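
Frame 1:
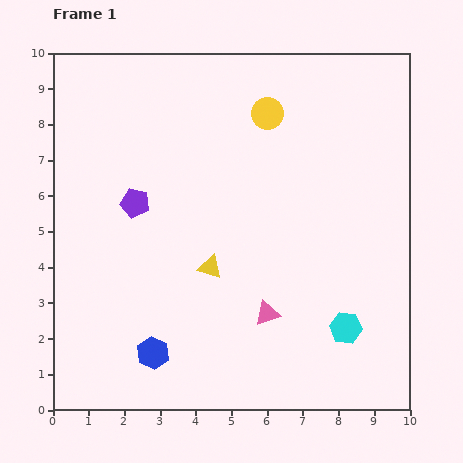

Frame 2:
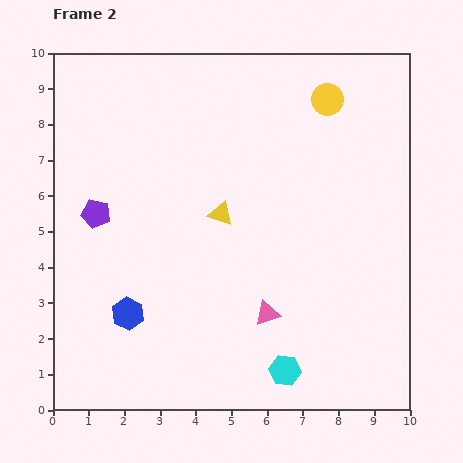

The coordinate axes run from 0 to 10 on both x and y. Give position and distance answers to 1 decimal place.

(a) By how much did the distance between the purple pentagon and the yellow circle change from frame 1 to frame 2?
+2.7

Distance in frame 1: 4.5. Distance in frame 2: 7.2.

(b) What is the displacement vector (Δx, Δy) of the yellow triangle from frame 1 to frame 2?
(0.3, 1.5)

The yellow triangle was at (4.4, 4.0) in frame 1 and (4.7, 5.5) in frame 2.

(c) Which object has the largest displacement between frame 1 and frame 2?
the cyan hexagon

(moved 2.1; next 1.7)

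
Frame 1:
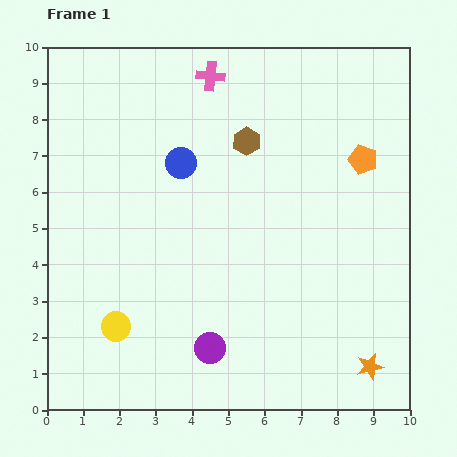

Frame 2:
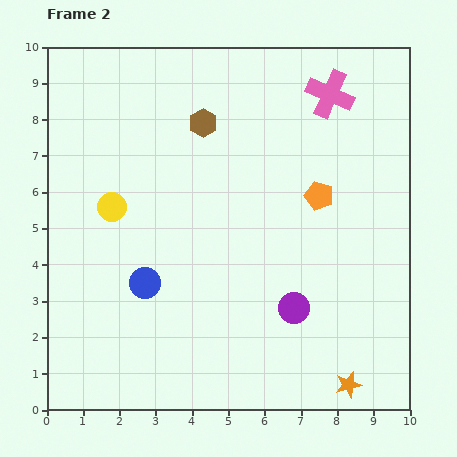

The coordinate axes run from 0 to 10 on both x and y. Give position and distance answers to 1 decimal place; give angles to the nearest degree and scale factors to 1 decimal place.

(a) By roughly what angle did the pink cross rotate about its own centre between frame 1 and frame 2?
18° clockwise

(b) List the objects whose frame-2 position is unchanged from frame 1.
none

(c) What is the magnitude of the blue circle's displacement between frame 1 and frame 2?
3.4

The blue circle moved from (3.7, 6.8) to (2.7, 3.5), a distance of √(1.0² + 3.3²) ≈ 3.4.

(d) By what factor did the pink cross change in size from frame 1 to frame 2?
1.7×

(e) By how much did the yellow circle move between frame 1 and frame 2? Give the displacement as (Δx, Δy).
(-0.1, 3.3)

The yellow circle was at (1.9, 2.3) in frame 1 and (1.8, 5.6) in frame 2.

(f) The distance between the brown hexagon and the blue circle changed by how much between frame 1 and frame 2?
+2.8

Distance in frame 1: 1.9. Distance in frame 2: 4.7.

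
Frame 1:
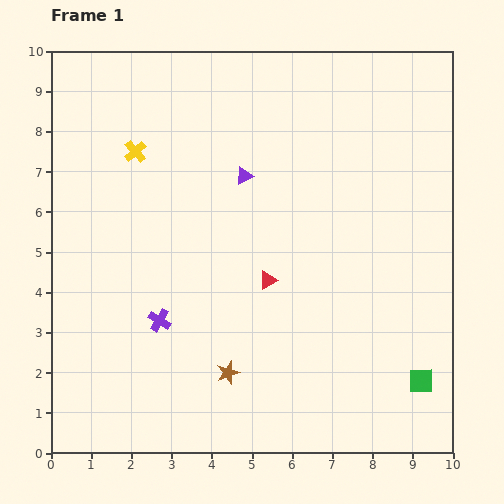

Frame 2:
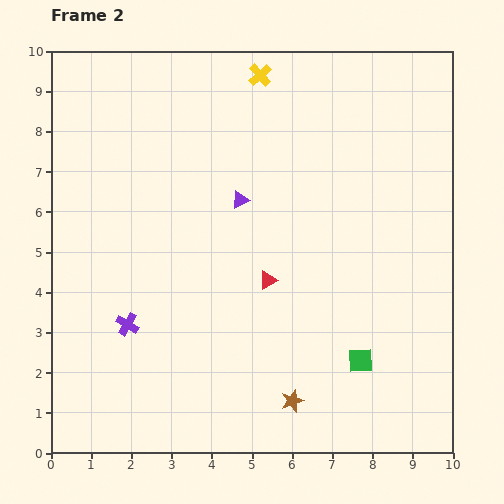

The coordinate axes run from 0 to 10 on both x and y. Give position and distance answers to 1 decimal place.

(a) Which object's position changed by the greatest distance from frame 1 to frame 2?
the yellow cross

(moved 3.6; next 1.7)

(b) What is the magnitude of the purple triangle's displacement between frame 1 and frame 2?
0.6

The purple triangle moved from (4.8, 6.9) to (4.7, 6.3), a distance of √(0.1² + 0.6²) ≈ 0.6.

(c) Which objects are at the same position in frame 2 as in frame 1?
the red triangle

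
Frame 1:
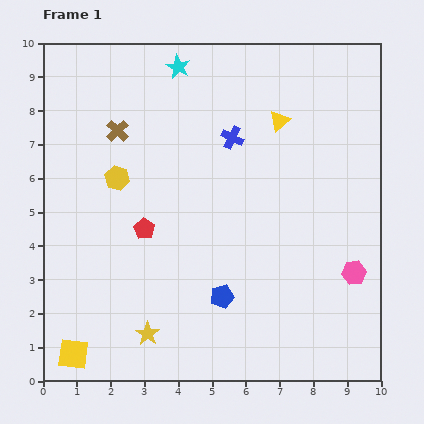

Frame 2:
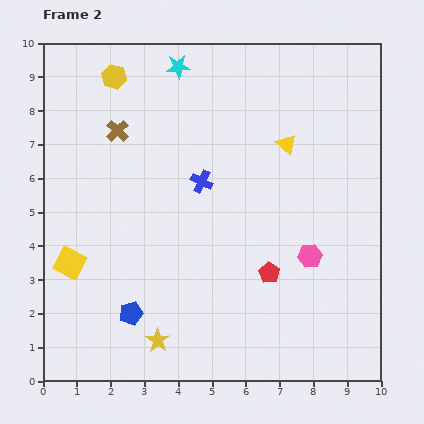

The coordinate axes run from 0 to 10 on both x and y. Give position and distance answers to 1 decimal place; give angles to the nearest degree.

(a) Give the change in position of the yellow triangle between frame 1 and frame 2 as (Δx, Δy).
(0.2, -0.7)

The yellow triangle was at (7.0, 7.7) in frame 1 and (7.2, 7.0) in frame 2.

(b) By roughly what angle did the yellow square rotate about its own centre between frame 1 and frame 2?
21° clockwise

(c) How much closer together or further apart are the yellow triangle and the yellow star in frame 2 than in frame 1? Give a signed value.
-0.5

Distance in frame 1: 7.4. Distance in frame 2: 6.9.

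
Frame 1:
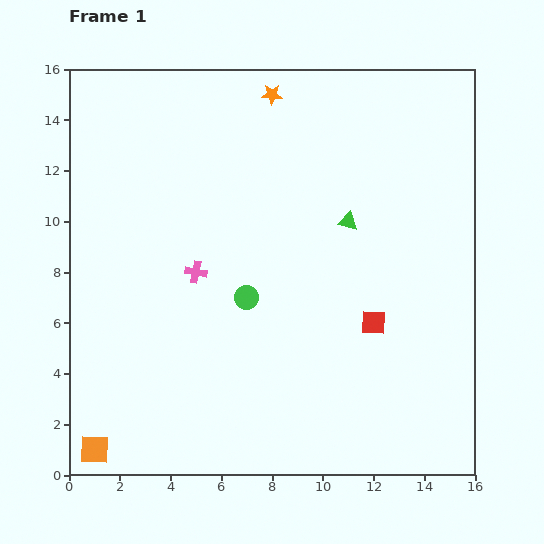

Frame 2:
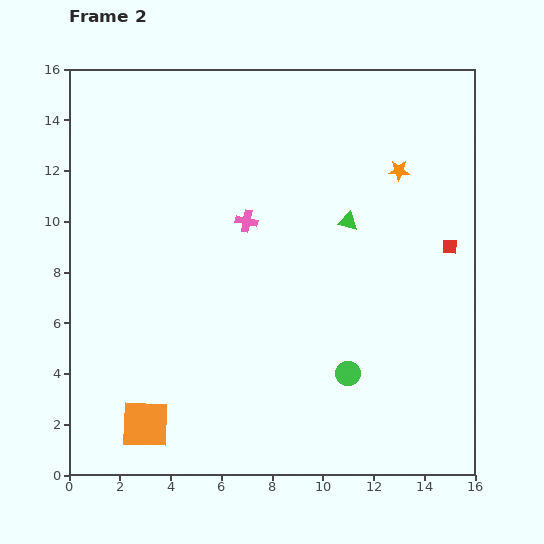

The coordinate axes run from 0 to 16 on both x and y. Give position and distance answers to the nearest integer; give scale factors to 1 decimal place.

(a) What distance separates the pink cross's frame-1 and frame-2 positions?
3

The pink cross moved from (5, 8) to (7, 10), a distance of √(2² + 2²) ≈ 3.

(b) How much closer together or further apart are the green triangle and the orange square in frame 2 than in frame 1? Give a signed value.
-2

Distance in frame 1: 13. Distance in frame 2: 11.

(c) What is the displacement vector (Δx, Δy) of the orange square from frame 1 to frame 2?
(2, 1)

The orange square was at (1, 1) in frame 1 and (3, 2) in frame 2.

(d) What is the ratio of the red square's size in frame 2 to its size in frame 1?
0.6×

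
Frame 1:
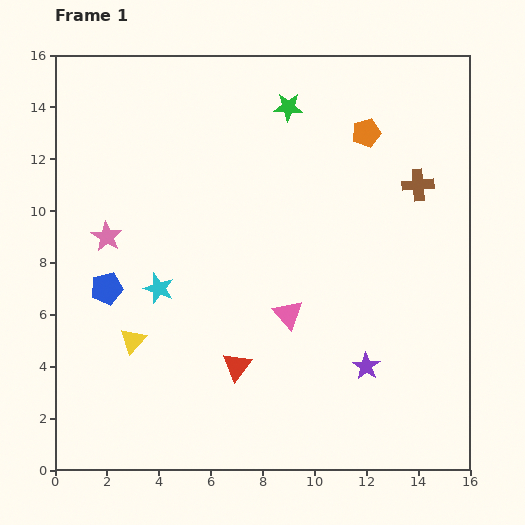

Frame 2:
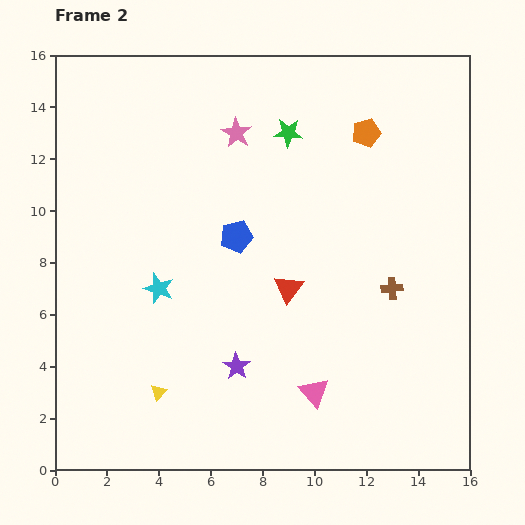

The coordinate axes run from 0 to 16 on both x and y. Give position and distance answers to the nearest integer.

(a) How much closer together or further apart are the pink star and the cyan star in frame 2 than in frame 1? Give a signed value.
+4

Distance in frame 1: 3. Distance in frame 2: 7.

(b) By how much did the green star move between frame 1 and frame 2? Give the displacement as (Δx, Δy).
(0, -1)

The green star was at (9, 14) in frame 1 and (9, 13) in frame 2.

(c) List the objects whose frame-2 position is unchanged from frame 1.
the orange pentagon, the cyan star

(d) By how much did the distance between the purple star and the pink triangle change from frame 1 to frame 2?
-1

Distance in frame 1: 4. Distance in frame 2: 3.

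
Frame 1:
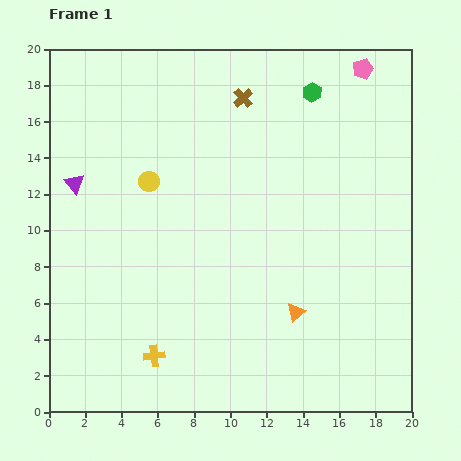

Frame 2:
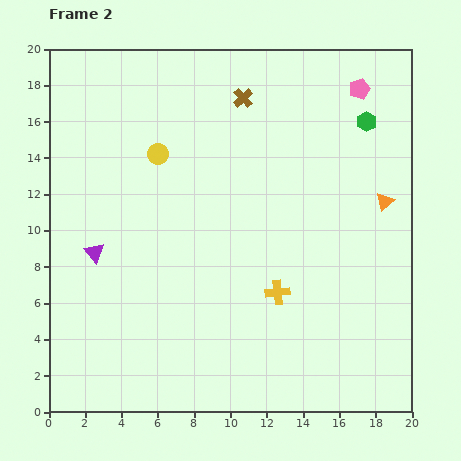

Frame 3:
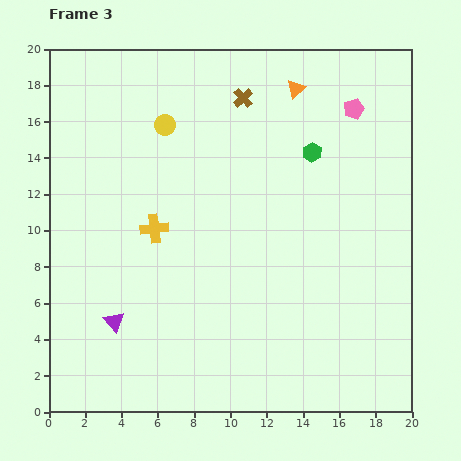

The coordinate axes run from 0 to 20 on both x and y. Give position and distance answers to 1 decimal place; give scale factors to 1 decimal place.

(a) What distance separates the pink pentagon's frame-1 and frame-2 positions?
1.1

The pink pentagon moved from (17.3, 18.9) to (17.1, 17.8), a distance of √(0.2² + 1.1²) ≈ 1.1.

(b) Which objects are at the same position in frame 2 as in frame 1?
the brown cross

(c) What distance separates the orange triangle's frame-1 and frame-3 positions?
12.3

The orange triangle moved from (13.6, 5.5) to (13.6, 17.8), a distance of √(0.0² + 12.3²) ≈ 12.3.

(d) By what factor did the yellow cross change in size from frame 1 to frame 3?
1.3×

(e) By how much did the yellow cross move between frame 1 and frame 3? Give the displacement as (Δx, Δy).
(0.0, 7.0)

The yellow cross was at (5.8, 3.1) in frame 1 and (5.8, 10.1) in frame 3.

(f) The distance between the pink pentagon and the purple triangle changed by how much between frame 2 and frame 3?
+0.4

Distance in frame 2: 17.2. Distance in frame 3: 17.6.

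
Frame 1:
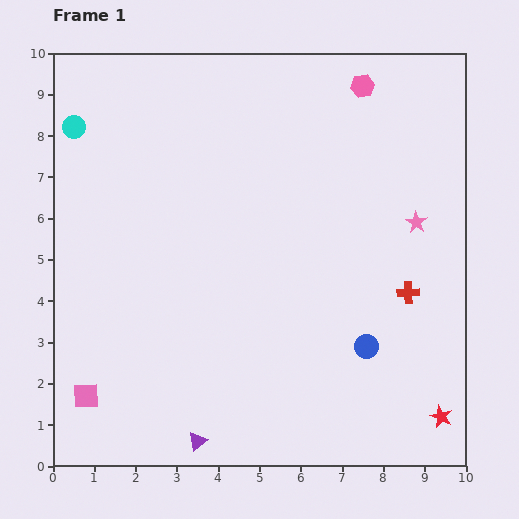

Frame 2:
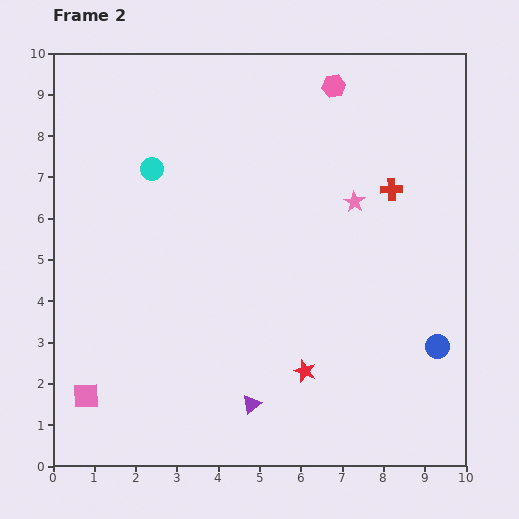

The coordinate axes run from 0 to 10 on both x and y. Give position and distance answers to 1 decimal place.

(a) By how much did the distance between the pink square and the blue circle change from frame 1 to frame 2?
+1.7

Distance in frame 1: 6.9. Distance in frame 2: 8.6.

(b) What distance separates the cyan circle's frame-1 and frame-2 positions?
2.1

The cyan circle moved from (0.5, 8.2) to (2.4, 7.2), a distance of √(1.9² + 1.0²) ≈ 2.1.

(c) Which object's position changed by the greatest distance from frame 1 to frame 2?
the red star

(moved 3.5; next 2.5)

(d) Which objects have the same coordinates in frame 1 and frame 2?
the pink square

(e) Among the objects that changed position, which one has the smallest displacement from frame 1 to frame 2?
the pink hexagon

(moved 0.7)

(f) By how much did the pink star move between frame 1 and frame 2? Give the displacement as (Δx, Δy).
(-1.5, 0.5)

The pink star was at (8.8, 5.9) in frame 1 and (7.3, 6.4) in frame 2.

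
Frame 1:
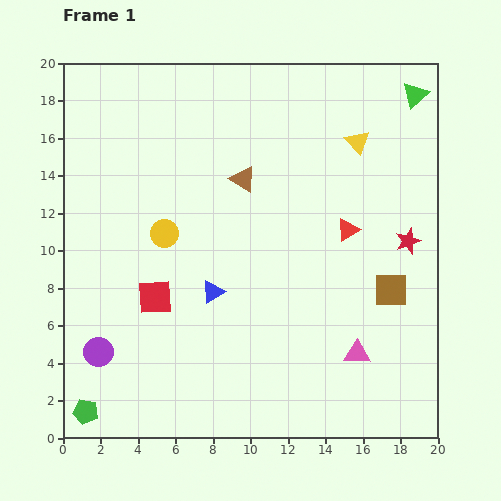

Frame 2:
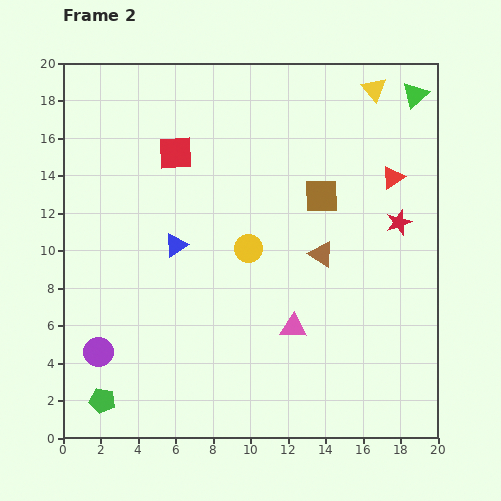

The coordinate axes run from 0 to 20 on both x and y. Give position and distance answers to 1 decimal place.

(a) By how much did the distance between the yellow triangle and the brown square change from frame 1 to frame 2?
-1.7

Distance in frame 1: 8.1. Distance in frame 2: 6.4.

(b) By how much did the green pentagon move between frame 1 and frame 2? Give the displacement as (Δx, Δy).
(0.9, 0.6)

The green pentagon was at (1.2, 1.4) in frame 1 and (2.1, 2.0) in frame 2.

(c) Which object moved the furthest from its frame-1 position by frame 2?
the red square

(moved 7.8; next 6.2)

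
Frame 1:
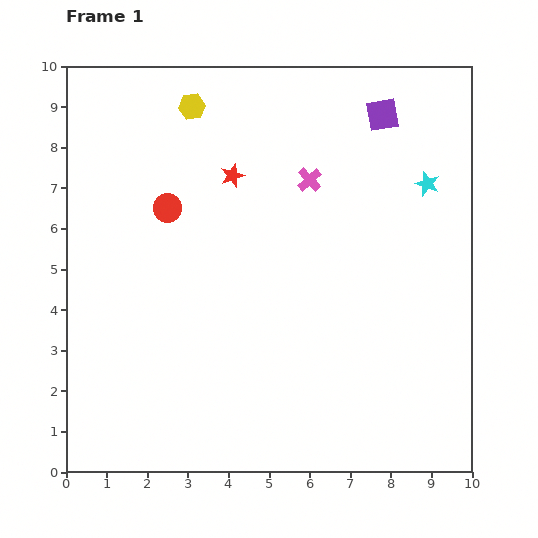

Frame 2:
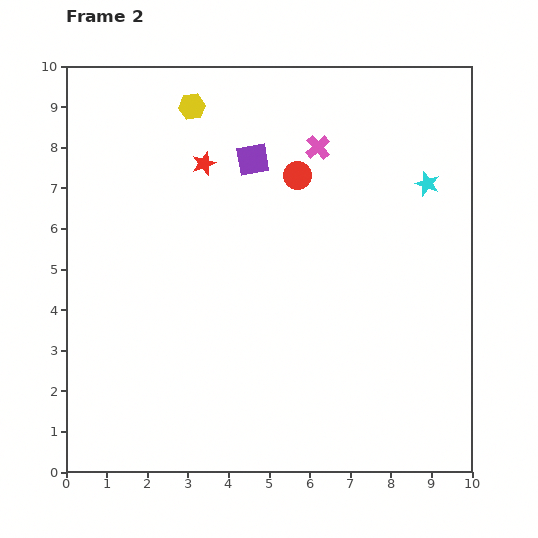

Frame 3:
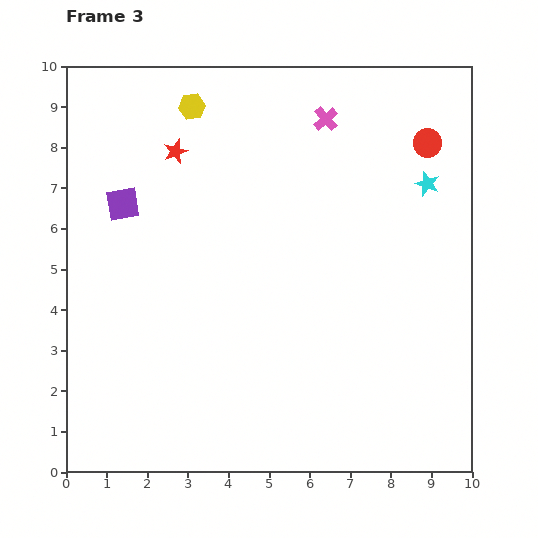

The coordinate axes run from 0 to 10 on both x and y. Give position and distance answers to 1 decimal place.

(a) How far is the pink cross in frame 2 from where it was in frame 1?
0.8

The pink cross moved from (6.0, 7.2) to (6.2, 8.0), a distance of √(0.2² + 0.8²) ≈ 0.8.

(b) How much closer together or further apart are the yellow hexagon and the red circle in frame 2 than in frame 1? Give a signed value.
+0.5

Distance in frame 1: 2.6. Distance in frame 2: 3.1.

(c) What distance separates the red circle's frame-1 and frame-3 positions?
6.6

The red circle moved from (2.5, 6.5) to (8.9, 8.1), a distance of √(6.4² + 1.6²) ≈ 6.6.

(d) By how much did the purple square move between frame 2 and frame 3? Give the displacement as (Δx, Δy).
(-3.2, -1.1)

The purple square was at (4.6, 7.7) in frame 2 and (1.4, 6.6) in frame 3.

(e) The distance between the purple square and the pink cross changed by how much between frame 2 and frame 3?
+3.8

Distance in frame 2: 1.6. Distance in frame 3: 5.4.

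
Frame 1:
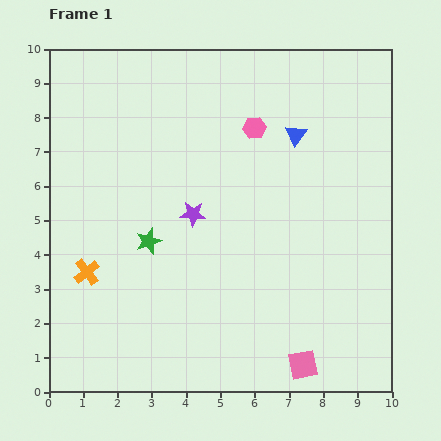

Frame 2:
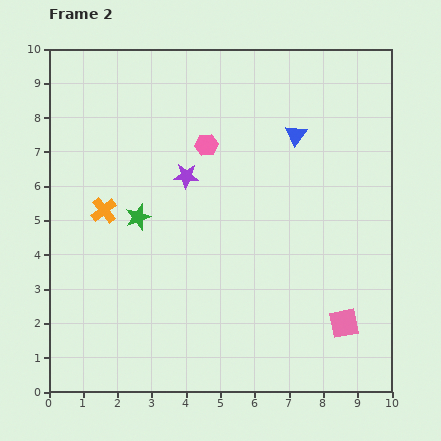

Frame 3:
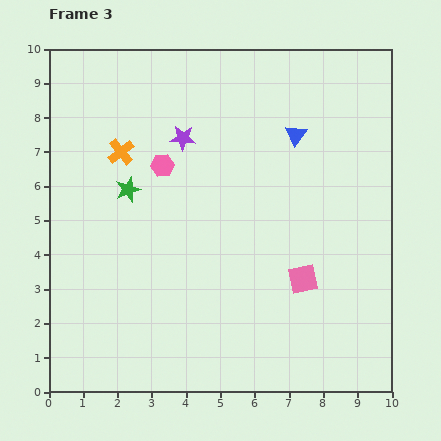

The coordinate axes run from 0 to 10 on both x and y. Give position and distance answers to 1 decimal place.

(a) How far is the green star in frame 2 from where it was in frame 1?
0.8

The green star moved from (2.9, 4.4) to (2.6, 5.1), a distance of √(0.3² + 0.7²) ≈ 0.8.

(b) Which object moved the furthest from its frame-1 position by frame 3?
the orange cross

(moved 3.6; next 2.9)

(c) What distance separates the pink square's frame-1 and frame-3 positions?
2.5

The pink square moved from (7.4, 0.8) to (7.4, 3.3), a distance of √(0.0² + 2.5²) ≈ 2.5.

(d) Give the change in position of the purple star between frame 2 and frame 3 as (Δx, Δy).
(-0.1, 1.1)

The purple star was at (4.0, 6.3) in frame 2 and (3.9, 7.4) in frame 3.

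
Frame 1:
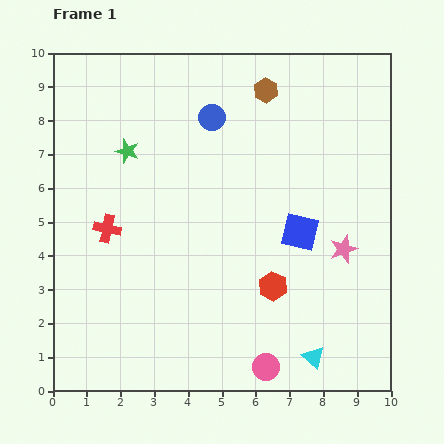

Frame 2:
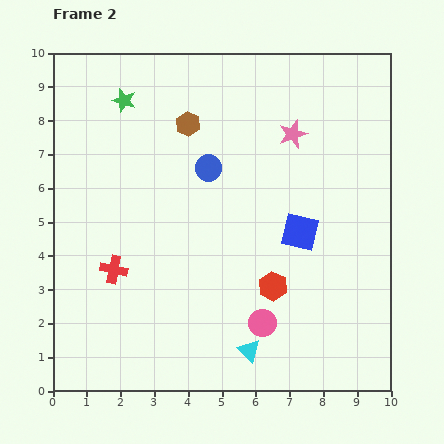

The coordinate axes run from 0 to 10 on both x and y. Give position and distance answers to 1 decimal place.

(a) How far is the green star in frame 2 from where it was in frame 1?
1.5

The green star moved from (2.2, 7.1) to (2.1, 8.6), a distance of √(0.1² + 1.5²) ≈ 1.5.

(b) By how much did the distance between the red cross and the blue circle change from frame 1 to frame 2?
-0.4

Distance in frame 1: 4.5. Distance in frame 2: 4.1.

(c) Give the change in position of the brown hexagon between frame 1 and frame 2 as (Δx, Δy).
(-2.3, -1.0)

The brown hexagon was at (6.3, 8.9) in frame 1 and (4.0, 7.9) in frame 2.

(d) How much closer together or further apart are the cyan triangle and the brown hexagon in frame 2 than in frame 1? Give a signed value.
-1.1

Distance in frame 1: 8.0. Distance in frame 2: 6.9.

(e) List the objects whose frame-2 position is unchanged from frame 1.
the blue square, the red hexagon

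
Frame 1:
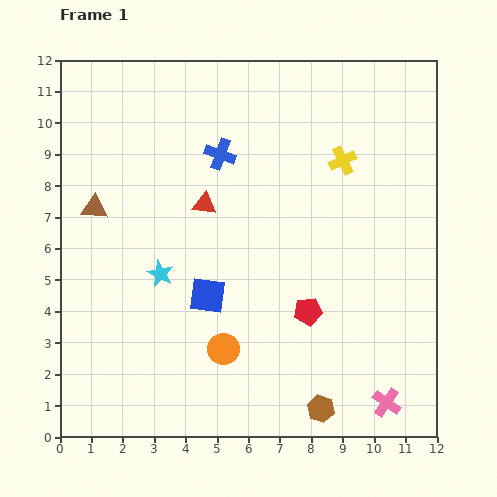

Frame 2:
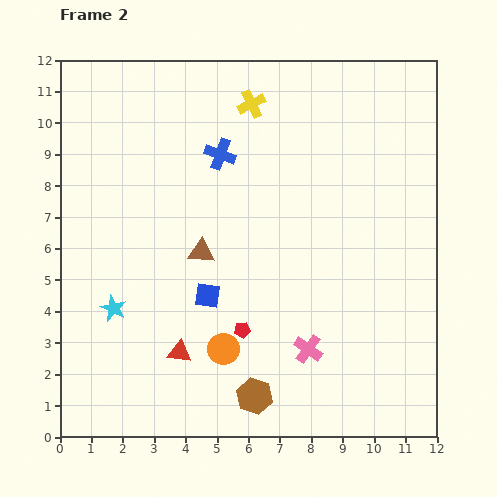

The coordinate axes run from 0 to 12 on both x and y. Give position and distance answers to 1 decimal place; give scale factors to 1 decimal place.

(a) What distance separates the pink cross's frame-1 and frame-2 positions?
3.0

The pink cross moved from (10.4, 1.1) to (7.9, 2.8), a distance of √(2.5² + 1.7²) ≈ 3.0.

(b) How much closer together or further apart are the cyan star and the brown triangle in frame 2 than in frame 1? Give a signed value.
+0.3

Distance in frame 1: 3.0. Distance in frame 2: 3.3.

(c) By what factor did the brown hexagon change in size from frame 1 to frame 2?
1.3×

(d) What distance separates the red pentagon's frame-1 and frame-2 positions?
2.2

The red pentagon moved from (7.9, 4.0) to (5.8, 3.4), a distance of √(2.1² + 0.6²) ≈ 2.2.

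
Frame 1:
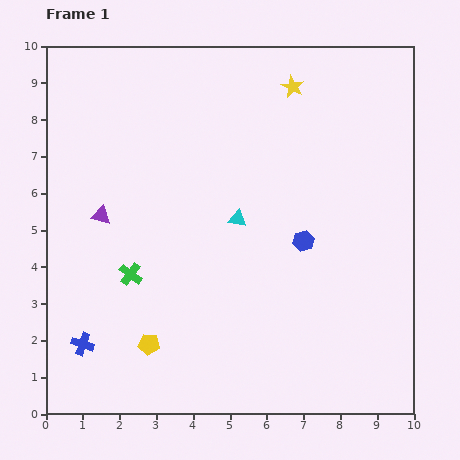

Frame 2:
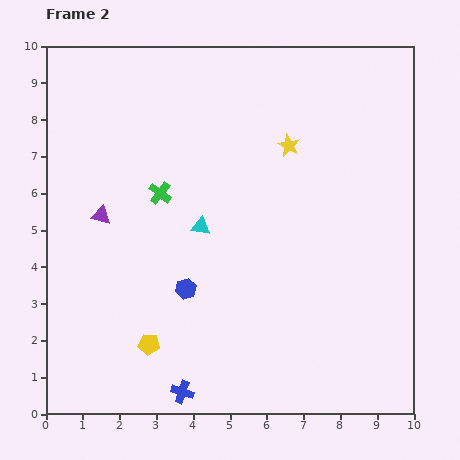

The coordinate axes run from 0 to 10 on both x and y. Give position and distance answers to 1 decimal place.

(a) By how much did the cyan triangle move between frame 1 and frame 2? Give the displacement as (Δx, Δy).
(-1.0, -0.2)

The cyan triangle was at (5.2, 5.3) in frame 1 and (4.2, 5.1) in frame 2.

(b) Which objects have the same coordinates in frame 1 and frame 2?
the yellow pentagon, the purple triangle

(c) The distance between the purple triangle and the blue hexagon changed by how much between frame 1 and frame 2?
-2.5

Distance in frame 1: 5.5. Distance in frame 2: 3.0.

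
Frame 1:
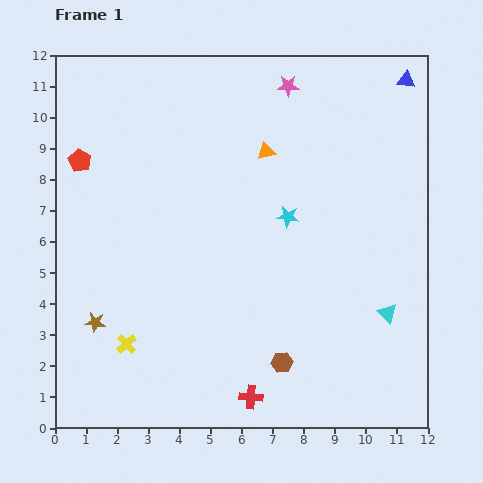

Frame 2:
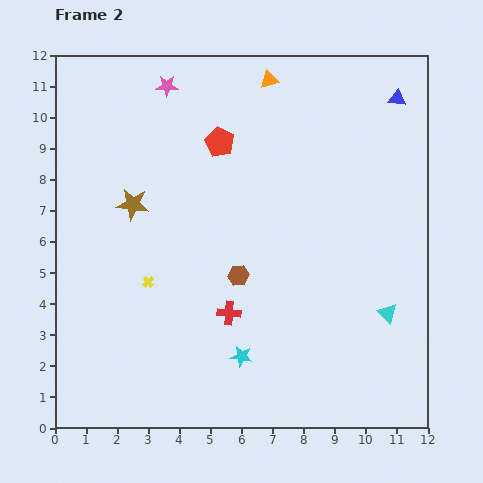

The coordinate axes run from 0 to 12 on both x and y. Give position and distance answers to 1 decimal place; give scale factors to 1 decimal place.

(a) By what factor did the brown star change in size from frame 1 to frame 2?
1.6×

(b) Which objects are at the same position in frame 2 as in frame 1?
the cyan triangle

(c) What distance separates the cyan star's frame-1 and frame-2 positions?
4.7

The cyan star moved from (7.5, 6.8) to (6.0, 2.3), a distance of √(1.5² + 4.5²) ≈ 4.7.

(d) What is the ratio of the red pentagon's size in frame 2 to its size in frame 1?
1.3×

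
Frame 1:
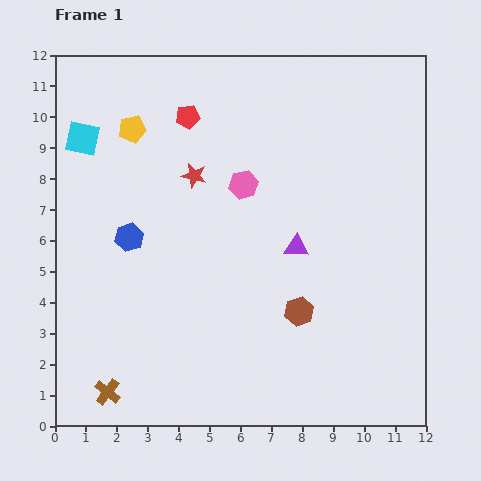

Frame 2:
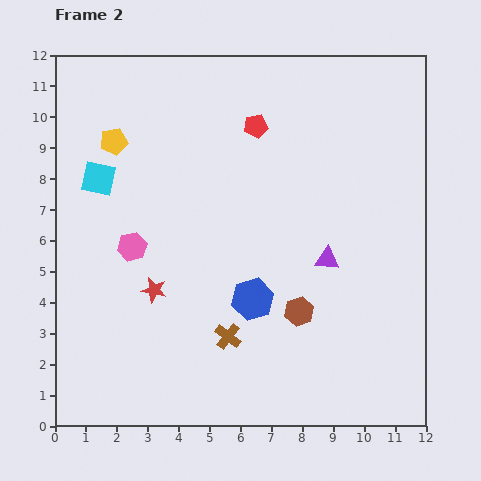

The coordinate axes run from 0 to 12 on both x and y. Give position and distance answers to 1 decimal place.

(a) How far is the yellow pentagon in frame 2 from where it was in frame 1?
0.7

The yellow pentagon moved from (2.5, 9.6) to (1.9, 9.2), a distance of √(0.6² + 0.4²) ≈ 0.7.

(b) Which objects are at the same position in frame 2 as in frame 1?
the brown hexagon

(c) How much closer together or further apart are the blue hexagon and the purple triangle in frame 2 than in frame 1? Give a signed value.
-2.7

Distance in frame 1: 5.4. Distance in frame 2: 2.7.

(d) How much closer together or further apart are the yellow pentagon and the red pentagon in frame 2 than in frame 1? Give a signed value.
+2.8

Distance in frame 1: 1.8. Distance in frame 2: 4.6.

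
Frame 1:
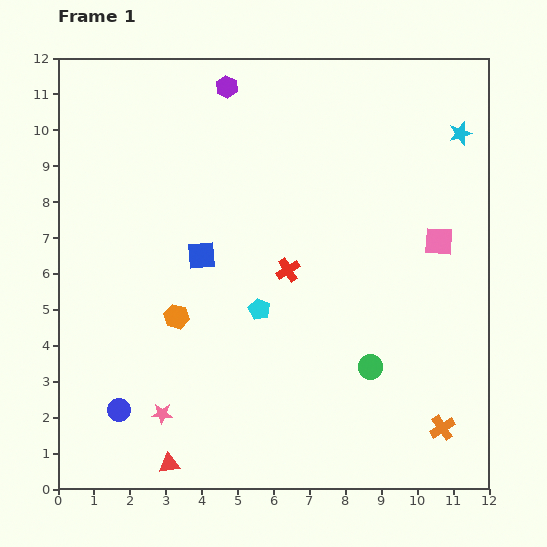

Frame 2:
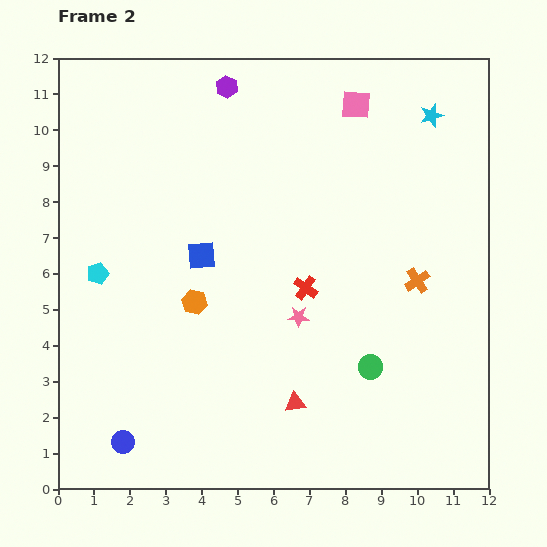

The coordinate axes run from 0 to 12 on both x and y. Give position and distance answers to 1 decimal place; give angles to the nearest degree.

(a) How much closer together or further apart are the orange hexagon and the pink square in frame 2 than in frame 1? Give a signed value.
-0.5

Distance in frame 1: 7.6. Distance in frame 2: 7.1.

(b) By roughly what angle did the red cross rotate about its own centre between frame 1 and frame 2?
24° counter-clockwise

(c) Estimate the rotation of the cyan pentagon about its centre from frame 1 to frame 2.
28° clockwise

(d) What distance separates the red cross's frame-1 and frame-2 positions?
0.7

The red cross moved from (6.4, 6.1) to (6.9, 5.6), a distance of √(0.5² + 0.5²) ≈ 0.7.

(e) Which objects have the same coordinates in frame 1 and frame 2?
the purple hexagon, the blue square, the green circle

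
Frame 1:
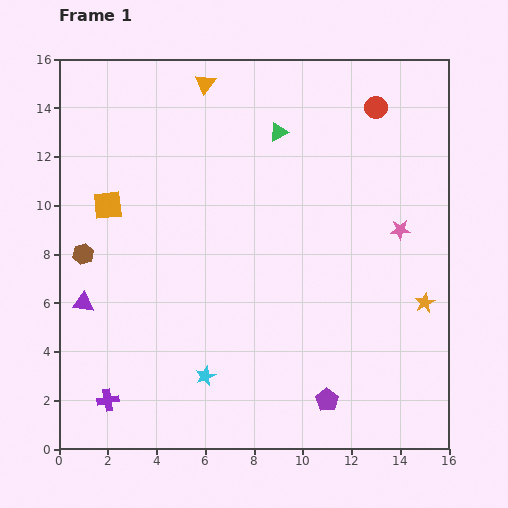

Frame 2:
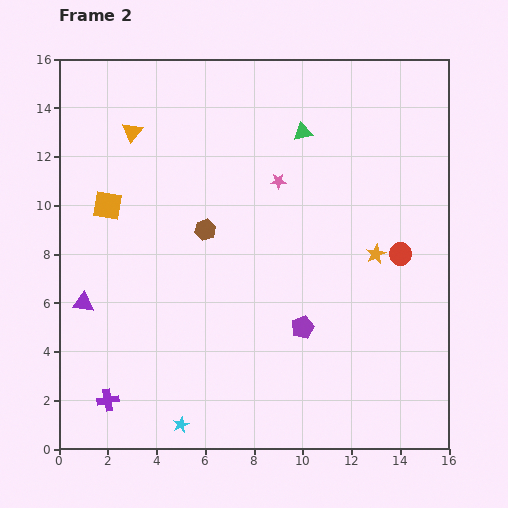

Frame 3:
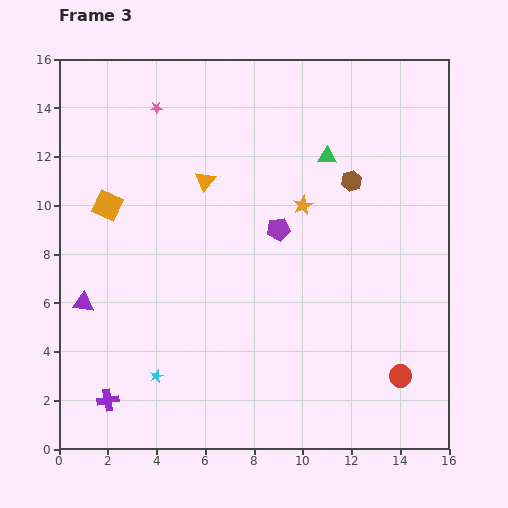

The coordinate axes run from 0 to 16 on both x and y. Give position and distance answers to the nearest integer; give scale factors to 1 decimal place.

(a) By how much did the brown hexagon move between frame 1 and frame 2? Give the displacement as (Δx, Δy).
(5, 1)

The brown hexagon was at (1, 8) in frame 1 and (6, 9) in frame 2.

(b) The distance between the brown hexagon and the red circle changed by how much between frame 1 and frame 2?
-5

Distance in frame 1: 13. Distance in frame 2: 8.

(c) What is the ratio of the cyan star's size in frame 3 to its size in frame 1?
0.6×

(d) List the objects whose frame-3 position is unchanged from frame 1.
the purple triangle, the purple cross, the orange square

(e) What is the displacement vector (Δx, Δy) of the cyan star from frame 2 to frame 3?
(-1, 2)

The cyan star was at (5, 1) in frame 2 and (4, 3) in frame 3.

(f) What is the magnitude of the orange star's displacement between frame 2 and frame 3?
4

The orange star moved from (13, 8) to (10, 10), a distance of √(3² + 2²) ≈ 4.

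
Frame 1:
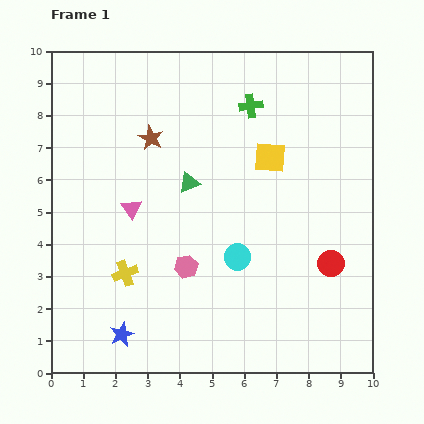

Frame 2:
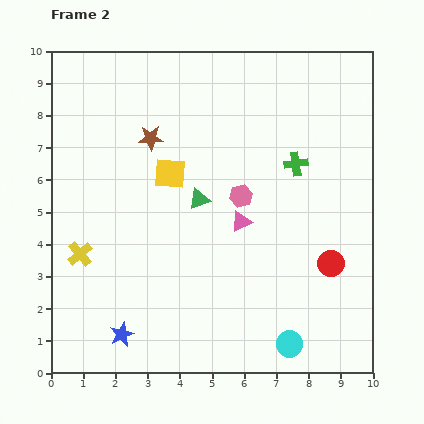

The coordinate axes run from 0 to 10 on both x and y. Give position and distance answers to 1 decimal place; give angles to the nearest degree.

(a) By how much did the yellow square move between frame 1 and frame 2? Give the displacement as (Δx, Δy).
(-3.1, -0.5)

The yellow square was at (6.8, 6.7) in frame 1 and (3.7, 6.2) in frame 2.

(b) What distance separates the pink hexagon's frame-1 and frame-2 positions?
2.8

The pink hexagon moved from (4.2, 3.3) to (5.9, 5.5), a distance of √(1.7² + 2.2²) ≈ 2.8.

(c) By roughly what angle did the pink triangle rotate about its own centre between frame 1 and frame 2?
40° clockwise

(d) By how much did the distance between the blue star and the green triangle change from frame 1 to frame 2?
-0.3

Distance in frame 1: 5.1. Distance in frame 2: 4.8.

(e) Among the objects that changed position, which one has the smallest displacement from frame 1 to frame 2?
the green triangle

(moved 0.6)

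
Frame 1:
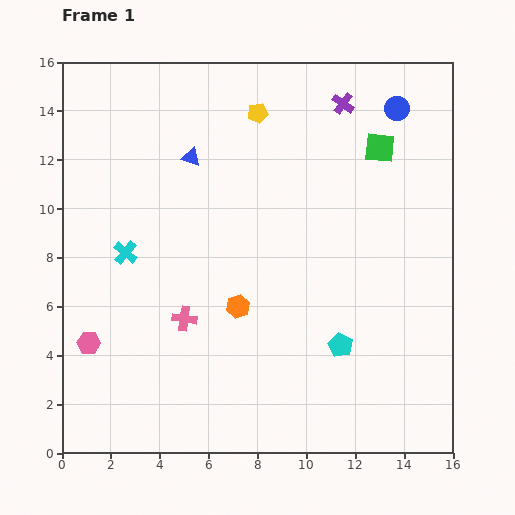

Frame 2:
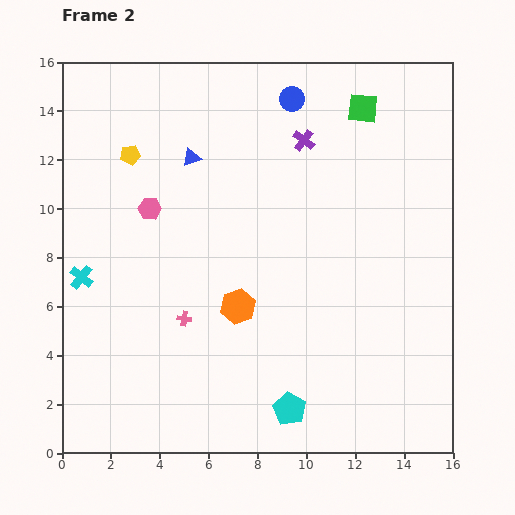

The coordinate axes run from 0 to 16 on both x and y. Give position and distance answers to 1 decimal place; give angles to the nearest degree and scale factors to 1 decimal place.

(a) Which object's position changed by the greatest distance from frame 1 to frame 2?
the pink hexagon

(moved 6.0; next 5.5)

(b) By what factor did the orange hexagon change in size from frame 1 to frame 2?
1.5×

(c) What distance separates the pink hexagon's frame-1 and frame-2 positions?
6.0

The pink hexagon moved from (1.1, 4.5) to (3.6, 10.0), a distance of √(2.5² + 5.5²) ≈ 6.0.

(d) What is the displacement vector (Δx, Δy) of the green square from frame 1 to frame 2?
(-0.7, 1.6)

The green square was at (13.0, 12.5) in frame 1 and (12.3, 14.1) in frame 2.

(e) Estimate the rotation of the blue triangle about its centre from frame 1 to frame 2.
38° counter-clockwise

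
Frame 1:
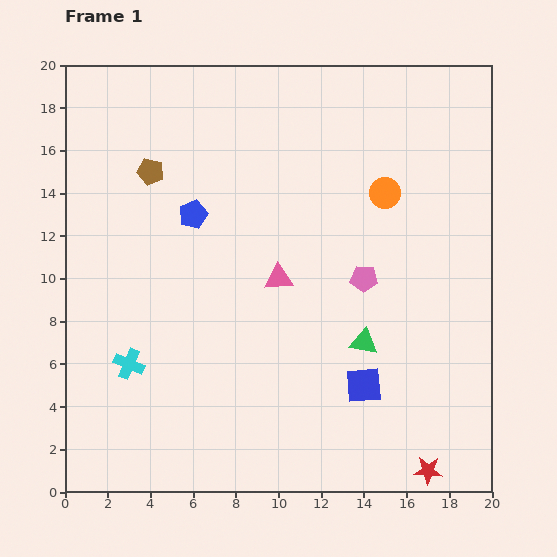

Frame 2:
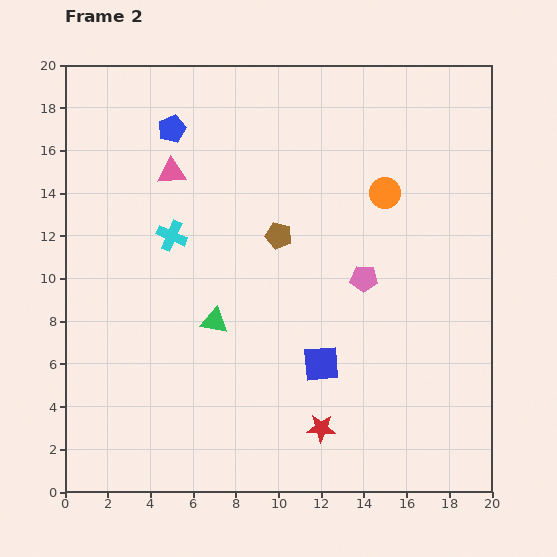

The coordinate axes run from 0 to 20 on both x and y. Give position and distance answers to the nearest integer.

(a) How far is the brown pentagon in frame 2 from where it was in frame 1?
7

The brown pentagon moved from (4, 15) to (10, 12), a distance of √(6² + 3²) ≈ 7.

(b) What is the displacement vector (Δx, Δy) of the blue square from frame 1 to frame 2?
(-2, 1)

The blue square was at (14, 5) in frame 1 and (12, 6) in frame 2.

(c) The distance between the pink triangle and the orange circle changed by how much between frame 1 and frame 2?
+4

Distance in frame 1: 6. Distance in frame 2: 10.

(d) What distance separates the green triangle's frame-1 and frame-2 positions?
7

The green triangle moved from (14, 7) to (7, 8), a distance of √(7² + 1²) ≈ 7.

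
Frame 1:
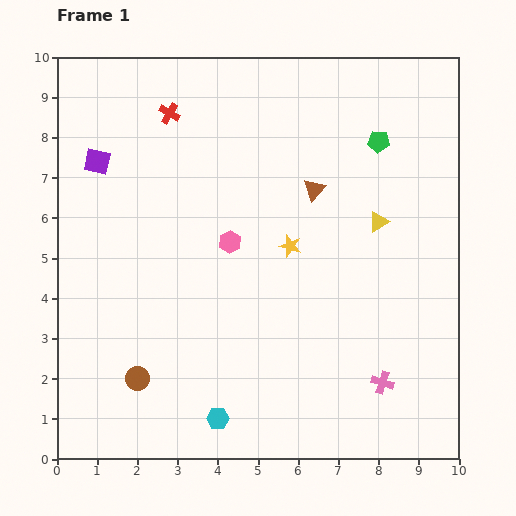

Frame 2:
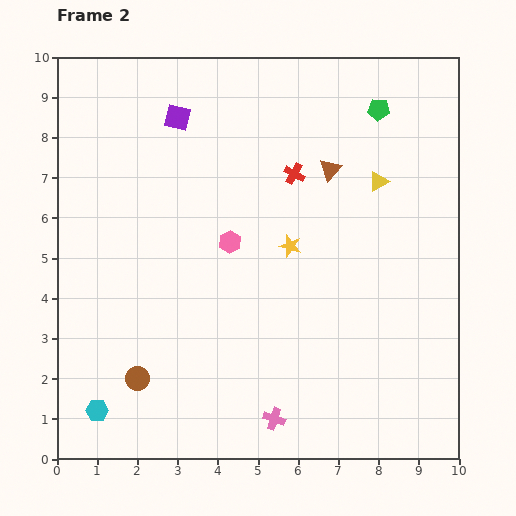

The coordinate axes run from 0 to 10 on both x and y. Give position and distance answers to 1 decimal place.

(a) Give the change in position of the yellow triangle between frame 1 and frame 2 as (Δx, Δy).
(0.0, 1.0)

The yellow triangle was at (8.0, 5.9) in frame 1 and (8.0, 6.9) in frame 2.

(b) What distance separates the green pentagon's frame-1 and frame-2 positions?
0.8

The green pentagon moved from (8.0, 7.9) to (8.0, 8.7), a distance of √(0.0² + 0.8²) ≈ 0.8.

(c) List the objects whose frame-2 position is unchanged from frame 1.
the brown circle, the pink hexagon, the yellow star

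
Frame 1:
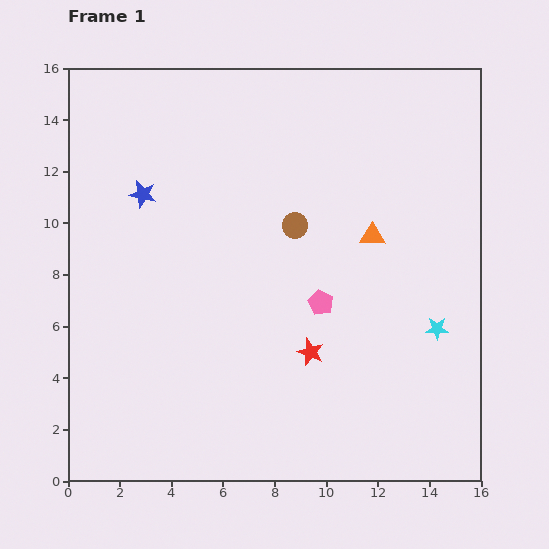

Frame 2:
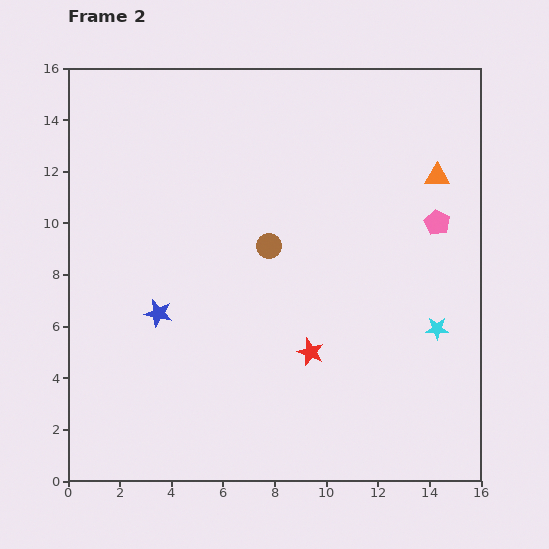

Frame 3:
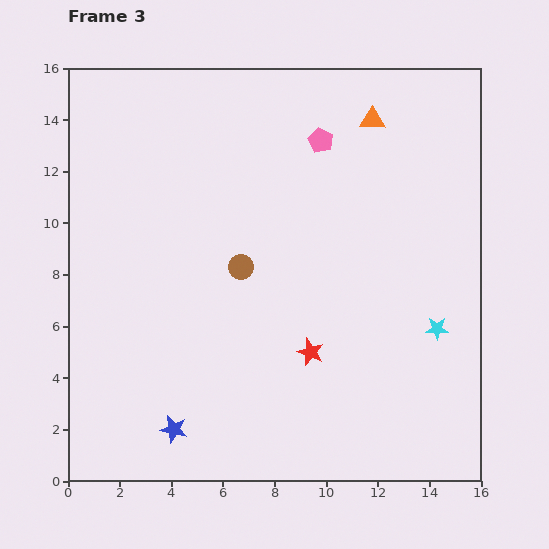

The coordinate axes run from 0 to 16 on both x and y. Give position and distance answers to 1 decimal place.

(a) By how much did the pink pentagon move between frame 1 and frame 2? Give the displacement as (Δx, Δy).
(4.5, 3.1)

The pink pentagon was at (9.8, 6.9) in frame 1 and (14.3, 10.0) in frame 2.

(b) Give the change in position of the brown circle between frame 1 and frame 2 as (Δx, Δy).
(-1.0, -0.8)

The brown circle was at (8.8, 9.9) in frame 1 and (7.8, 9.1) in frame 2.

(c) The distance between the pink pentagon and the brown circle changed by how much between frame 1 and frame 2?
+3.4

Distance in frame 1: 3.2. Distance in frame 2: 6.6.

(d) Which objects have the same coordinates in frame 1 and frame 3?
the cyan star, the red star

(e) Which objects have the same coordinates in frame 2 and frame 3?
the cyan star, the red star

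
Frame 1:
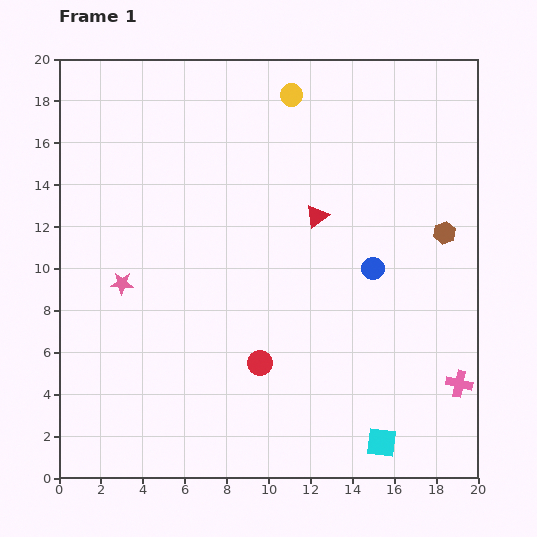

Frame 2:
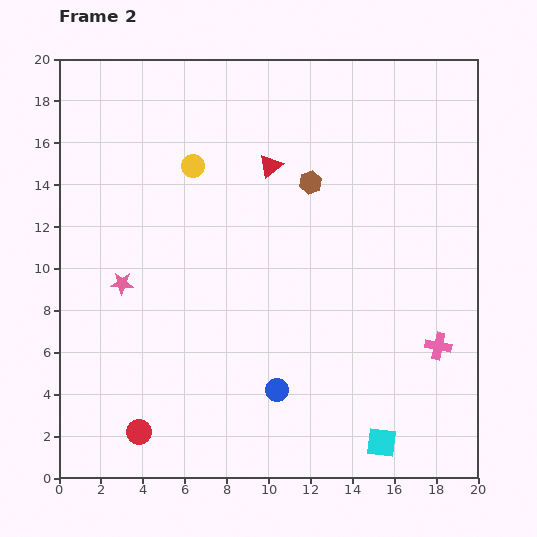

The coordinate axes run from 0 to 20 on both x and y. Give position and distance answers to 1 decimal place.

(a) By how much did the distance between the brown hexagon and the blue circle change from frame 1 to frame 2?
+6.2

Distance in frame 1: 3.8. Distance in frame 2: 10.0.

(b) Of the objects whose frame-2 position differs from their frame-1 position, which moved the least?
the pink cross

(moved 2.1)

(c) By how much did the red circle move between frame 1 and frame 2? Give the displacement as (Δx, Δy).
(-5.8, -3.3)

The red circle was at (9.6, 5.5) in frame 1 and (3.8, 2.2) in frame 2.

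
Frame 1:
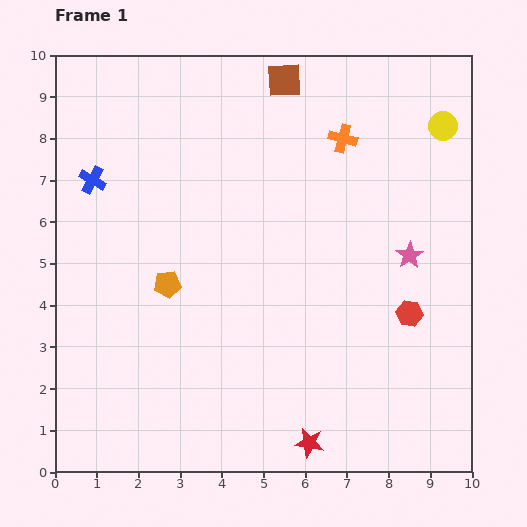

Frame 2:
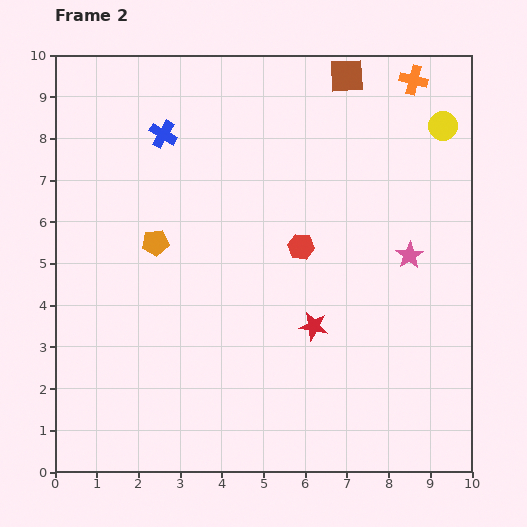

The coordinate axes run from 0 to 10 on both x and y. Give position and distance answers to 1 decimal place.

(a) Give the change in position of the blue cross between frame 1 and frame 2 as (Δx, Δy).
(1.7, 1.1)

The blue cross was at (0.9, 7.0) in frame 1 and (2.6, 8.1) in frame 2.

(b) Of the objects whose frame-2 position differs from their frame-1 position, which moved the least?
the orange pentagon

(moved 1.0)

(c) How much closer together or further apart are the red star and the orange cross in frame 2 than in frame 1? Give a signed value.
-0.9

Distance in frame 1: 7.3. Distance in frame 2: 6.4.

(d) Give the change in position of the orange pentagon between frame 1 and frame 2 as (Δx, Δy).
(-0.3, 1.0)

The orange pentagon was at (2.7, 4.5) in frame 1 and (2.4, 5.5) in frame 2.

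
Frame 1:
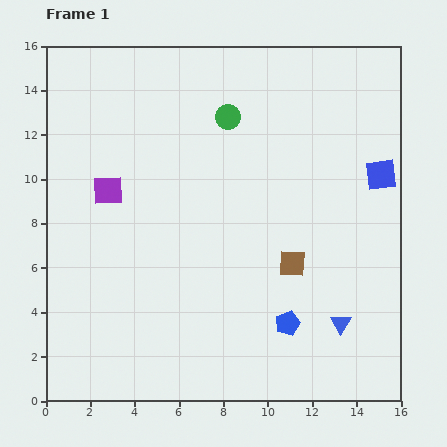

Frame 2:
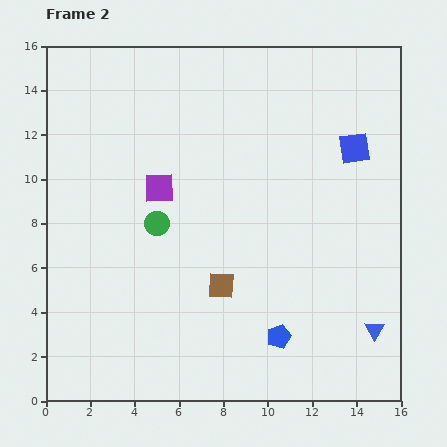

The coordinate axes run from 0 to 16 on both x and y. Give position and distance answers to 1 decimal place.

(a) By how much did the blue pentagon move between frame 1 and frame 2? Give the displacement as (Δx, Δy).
(-0.4, -0.6)

The blue pentagon was at (10.9, 3.5) in frame 1 and (10.5, 2.9) in frame 2.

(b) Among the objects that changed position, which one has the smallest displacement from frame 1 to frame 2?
the blue pentagon

(moved 0.7)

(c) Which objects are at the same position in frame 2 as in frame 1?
none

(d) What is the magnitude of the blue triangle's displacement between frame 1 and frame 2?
1.5

The blue triangle moved from (13.3, 3.5) to (14.8, 3.2), a distance of √(1.5² + 0.3²) ≈ 1.5.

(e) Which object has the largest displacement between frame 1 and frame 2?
the green circle

(moved 5.8; next 3.4)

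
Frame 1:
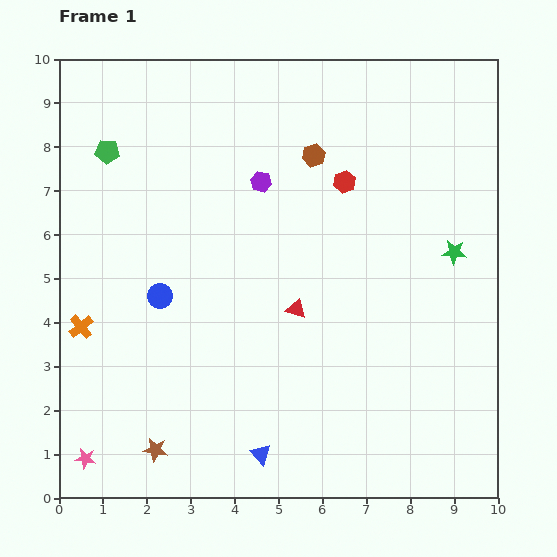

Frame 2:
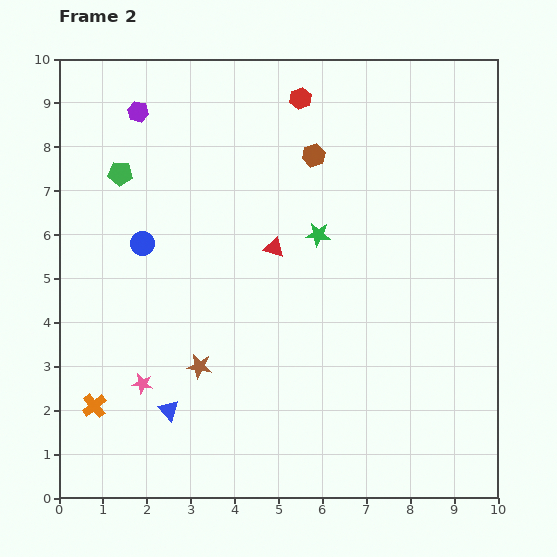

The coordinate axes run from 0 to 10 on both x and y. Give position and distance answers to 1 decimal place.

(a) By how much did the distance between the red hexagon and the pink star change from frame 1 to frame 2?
-1.2

Distance in frame 1: 8.6. Distance in frame 2: 7.4.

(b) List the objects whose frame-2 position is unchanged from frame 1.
the brown hexagon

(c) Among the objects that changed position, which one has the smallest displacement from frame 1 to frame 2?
the green pentagon

(moved 0.6)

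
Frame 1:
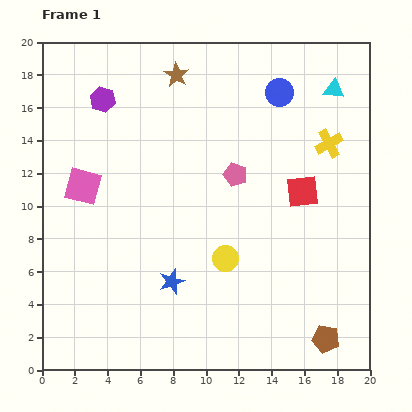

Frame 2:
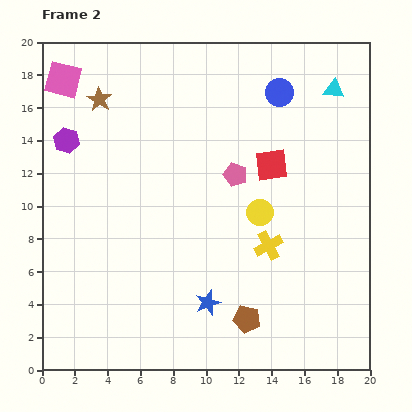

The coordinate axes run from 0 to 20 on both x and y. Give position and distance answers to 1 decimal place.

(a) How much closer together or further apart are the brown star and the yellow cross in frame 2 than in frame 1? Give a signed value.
+3.4

Distance in frame 1: 10.2. Distance in frame 2: 13.6.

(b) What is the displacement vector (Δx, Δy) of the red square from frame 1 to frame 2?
(-1.9, 1.6)

The red square was at (15.9, 10.9) in frame 1 and (14.0, 12.5) in frame 2.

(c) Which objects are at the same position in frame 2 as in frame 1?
the pink pentagon, the blue circle, the cyan triangle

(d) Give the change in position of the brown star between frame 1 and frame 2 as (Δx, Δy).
(-4.7, -1.5)

The brown star was at (8.2, 18.0) in frame 1 and (3.5, 16.5) in frame 2.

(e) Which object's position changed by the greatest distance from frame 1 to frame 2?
the yellow cross

(moved 7.2; next 6.6)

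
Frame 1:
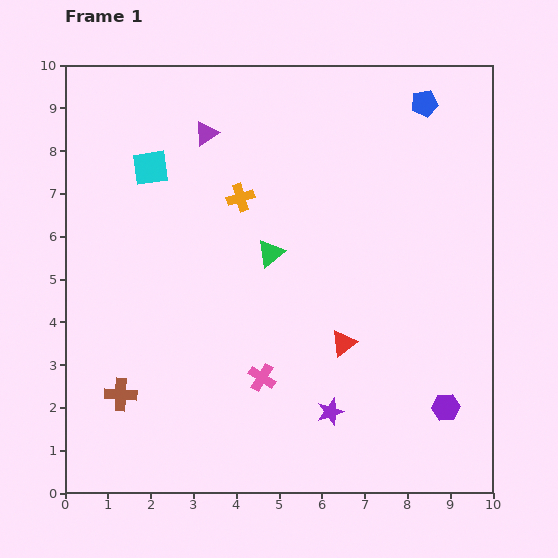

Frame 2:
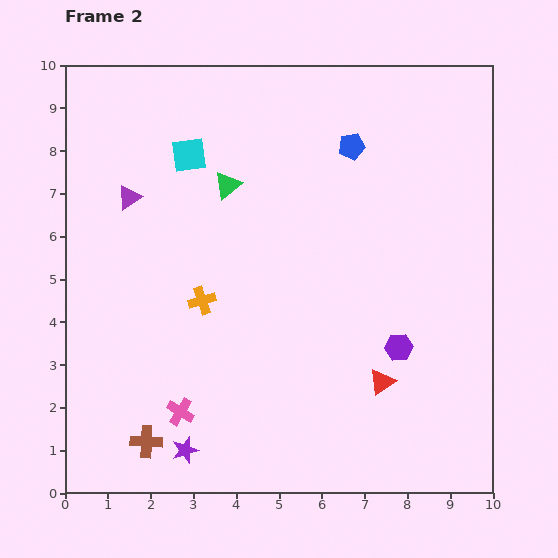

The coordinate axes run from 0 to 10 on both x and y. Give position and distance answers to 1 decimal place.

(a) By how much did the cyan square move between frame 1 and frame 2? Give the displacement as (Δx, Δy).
(0.9, 0.3)

The cyan square was at (2.0, 7.6) in frame 1 and (2.9, 7.9) in frame 2.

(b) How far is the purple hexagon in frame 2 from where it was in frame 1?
1.8

The purple hexagon moved from (8.9, 2.0) to (7.8, 3.4), a distance of √(1.1² + 1.4²) ≈ 1.8.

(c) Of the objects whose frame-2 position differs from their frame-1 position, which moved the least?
the cyan square

(moved 0.9)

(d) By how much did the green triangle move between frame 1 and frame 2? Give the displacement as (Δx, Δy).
(-1.0, 1.6)

The green triangle was at (4.8, 5.6) in frame 1 and (3.8, 7.2) in frame 2.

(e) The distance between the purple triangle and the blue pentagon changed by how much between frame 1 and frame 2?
+0.2

Distance in frame 1: 5.1. Distance in frame 2: 5.3.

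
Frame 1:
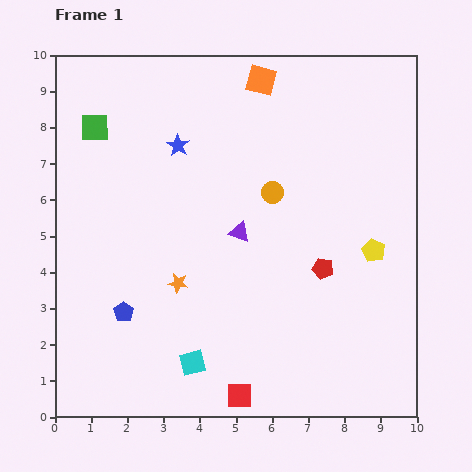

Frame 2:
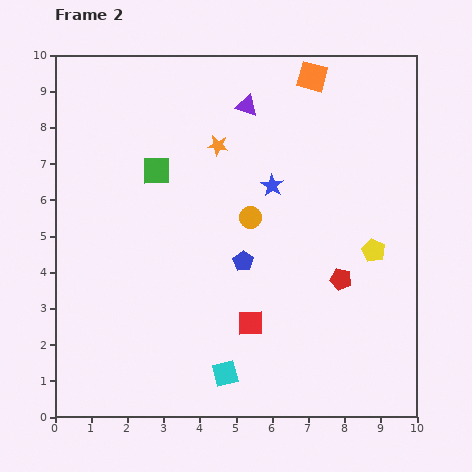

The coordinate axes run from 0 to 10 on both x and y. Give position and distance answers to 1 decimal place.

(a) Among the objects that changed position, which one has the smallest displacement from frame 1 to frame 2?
the red pentagon

(moved 0.6)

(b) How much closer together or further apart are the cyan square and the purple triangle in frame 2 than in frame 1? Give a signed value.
+3.6

Distance in frame 1: 3.8. Distance in frame 2: 7.4.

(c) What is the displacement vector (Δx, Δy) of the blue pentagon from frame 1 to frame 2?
(3.3, 1.4)

The blue pentagon was at (1.9, 2.9) in frame 1 and (5.2, 4.3) in frame 2.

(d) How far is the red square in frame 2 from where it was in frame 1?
2.0

The red square moved from (5.1, 0.6) to (5.4, 2.6), a distance of √(0.3² + 2.0²) ≈ 2.0.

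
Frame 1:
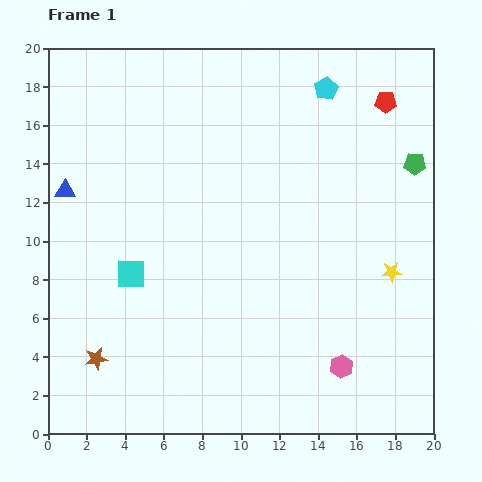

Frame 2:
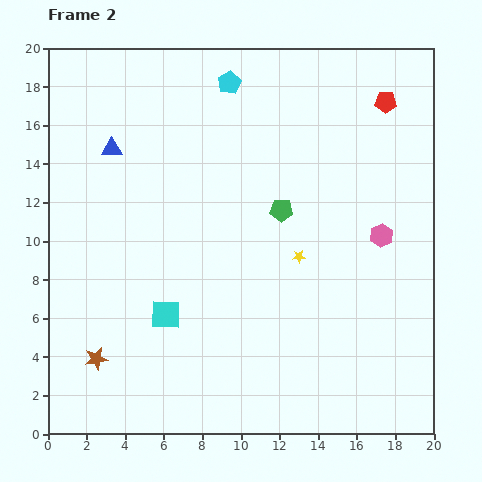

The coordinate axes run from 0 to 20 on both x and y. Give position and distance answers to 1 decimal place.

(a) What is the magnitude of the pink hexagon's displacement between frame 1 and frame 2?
7.1

The pink hexagon moved from (15.2, 3.5) to (17.3, 10.3), a distance of √(2.1² + 6.8²) ≈ 7.1.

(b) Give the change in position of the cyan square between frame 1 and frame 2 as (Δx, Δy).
(1.8, -2.1)

The cyan square was at (4.3, 8.3) in frame 1 and (6.1, 6.2) in frame 2.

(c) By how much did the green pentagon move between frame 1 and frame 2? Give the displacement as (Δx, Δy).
(-6.9, -2.4)

The green pentagon was at (19.0, 14.0) in frame 1 and (12.1, 11.6) in frame 2.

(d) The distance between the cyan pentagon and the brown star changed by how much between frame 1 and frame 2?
-2.5

Distance in frame 1: 18.4. Distance in frame 2: 15.9.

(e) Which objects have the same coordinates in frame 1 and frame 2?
the brown star, the red pentagon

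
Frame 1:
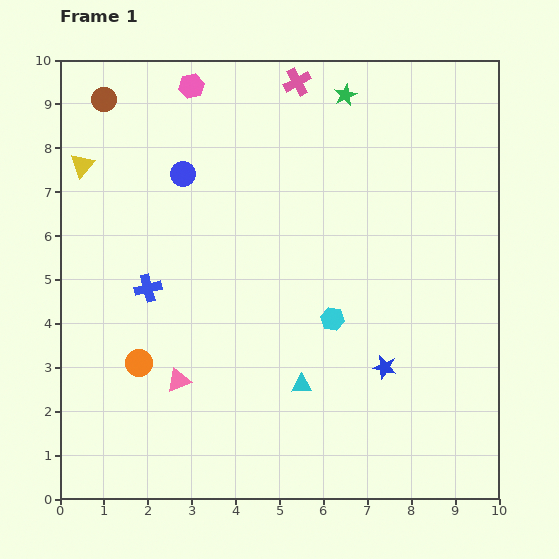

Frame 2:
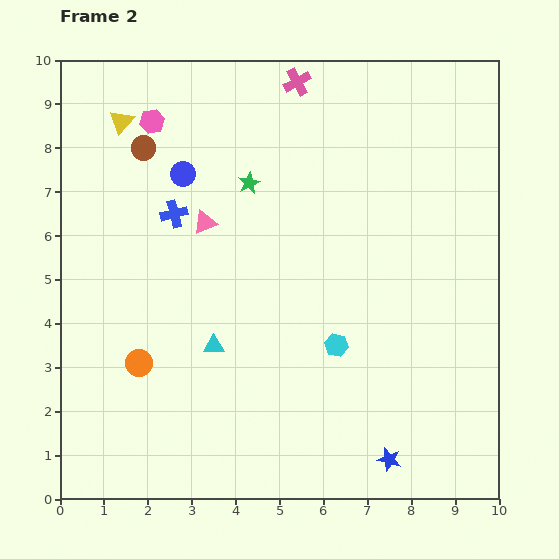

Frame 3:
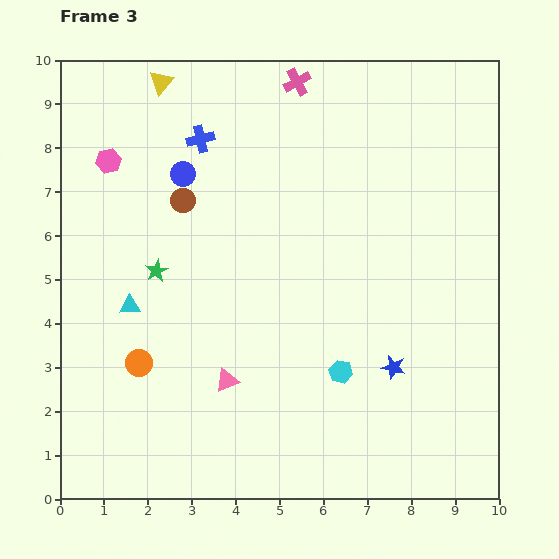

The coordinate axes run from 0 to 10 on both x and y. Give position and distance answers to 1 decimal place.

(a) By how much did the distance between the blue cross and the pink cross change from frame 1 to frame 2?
-1.7

Distance in frame 1: 5.8. Distance in frame 2: 4.1.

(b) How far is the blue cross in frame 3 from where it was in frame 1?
3.6

The blue cross moved from (2.0, 4.8) to (3.2, 8.2), a distance of √(1.2² + 3.4²) ≈ 3.6.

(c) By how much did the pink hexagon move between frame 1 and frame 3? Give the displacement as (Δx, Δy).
(-1.9, -1.7)

The pink hexagon was at (3.0, 9.4) in frame 1 and (1.1, 7.7) in frame 3.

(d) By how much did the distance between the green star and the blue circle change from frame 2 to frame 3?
+0.8

Distance in frame 2: 1.5. Distance in frame 3: 2.3.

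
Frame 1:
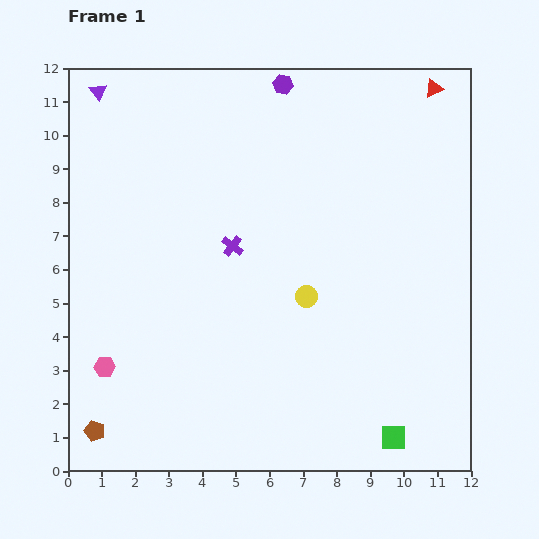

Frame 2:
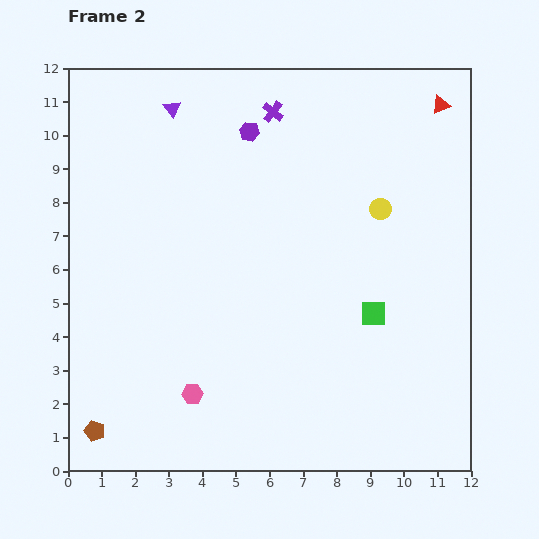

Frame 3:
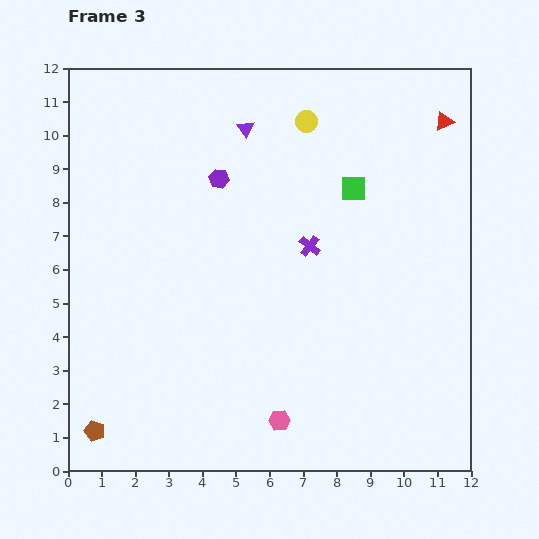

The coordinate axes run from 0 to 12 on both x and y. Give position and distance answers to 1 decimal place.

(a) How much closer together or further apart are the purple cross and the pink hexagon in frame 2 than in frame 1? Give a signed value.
+3.5

Distance in frame 1: 5.2. Distance in frame 2: 8.7.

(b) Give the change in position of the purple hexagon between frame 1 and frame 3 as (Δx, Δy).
(-1.9, -2.8)

The purple hexagon was at (6.4, 11.5) in frame 1 and (4.5, 8.7) in frame 3.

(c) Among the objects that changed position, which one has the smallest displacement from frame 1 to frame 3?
the red triangle

(moved 1.0)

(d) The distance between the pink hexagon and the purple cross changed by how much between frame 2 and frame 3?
-3.4

Distance in frame 2: 8.7. Distance in frame 3: 5.3.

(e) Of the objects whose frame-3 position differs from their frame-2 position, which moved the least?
the red triangle

(moved 0.5)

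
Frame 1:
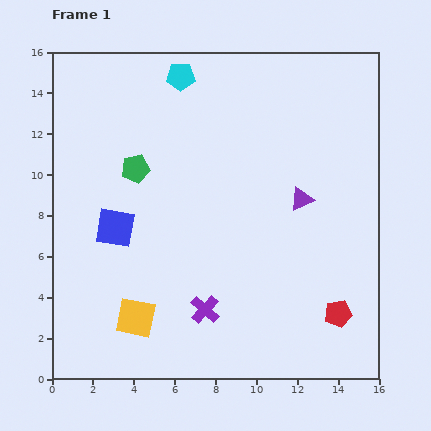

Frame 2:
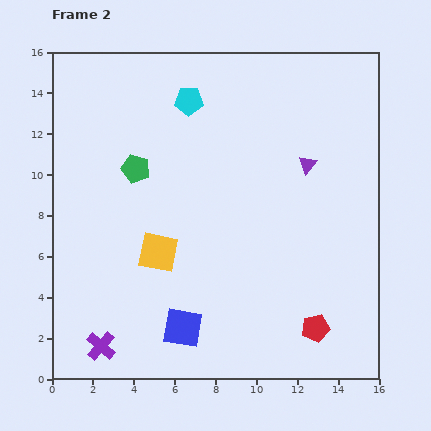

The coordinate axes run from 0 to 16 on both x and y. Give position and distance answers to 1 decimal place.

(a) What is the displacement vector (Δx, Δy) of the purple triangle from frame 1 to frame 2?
(0.3, 1.7)

The purple triangle was at (12.2, 8.8) in frame 1 and (12.5, 10.5) in frame 2.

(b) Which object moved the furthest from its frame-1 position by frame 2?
the blue square

(moved 5.9; next 5.4)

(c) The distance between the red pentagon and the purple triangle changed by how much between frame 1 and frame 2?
+2.1

Distance in frame 1: 5.9. Distance in frame 2: 8.0.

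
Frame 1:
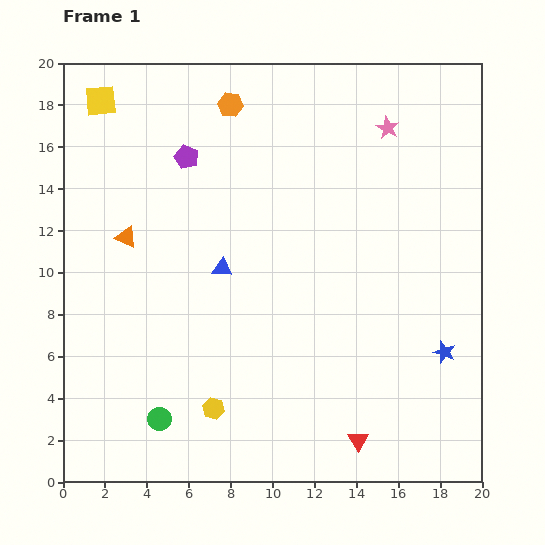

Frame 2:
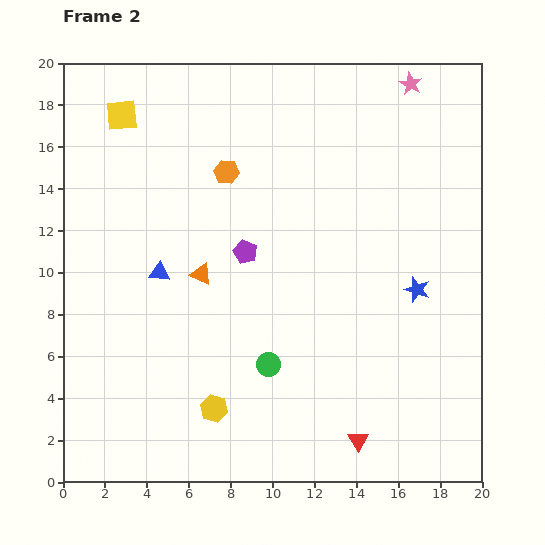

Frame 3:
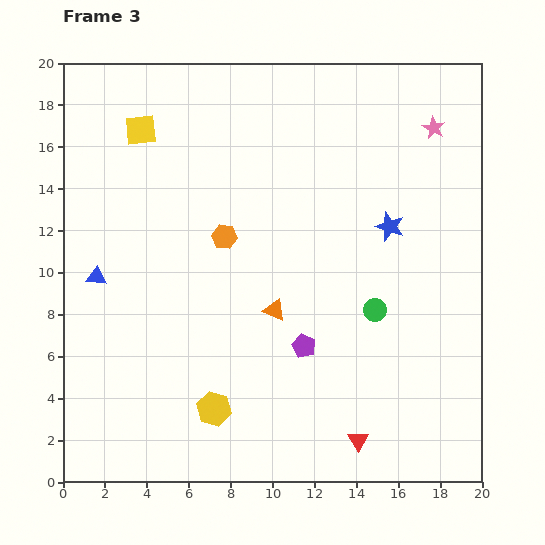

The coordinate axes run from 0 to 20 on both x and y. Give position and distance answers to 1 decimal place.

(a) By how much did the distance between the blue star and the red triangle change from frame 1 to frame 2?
+1.8

Distance in frame 1: 5.9. Distance in frame 2: 7.7.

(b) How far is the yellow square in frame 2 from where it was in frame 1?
1.2

The yellow square moved from (1.8, 18.2) to (2.8, 17.5), a distance of √(1.0² + 0.7²) ≈ 1.2.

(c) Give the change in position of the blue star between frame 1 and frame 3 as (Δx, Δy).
(-2.6, 6.0)

The blue star was at (18.2, 6.2) in frame 1 and (15.6, 12.2) in frame 3.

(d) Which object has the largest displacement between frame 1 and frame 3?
the green circle

(moved 11.5; next 10.6)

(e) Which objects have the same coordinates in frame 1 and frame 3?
the red triangle, the yellow hexagon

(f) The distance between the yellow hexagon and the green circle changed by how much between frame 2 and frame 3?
+5.7

Distance in frame 2: 3.3. Distance in frame 3: 9.0.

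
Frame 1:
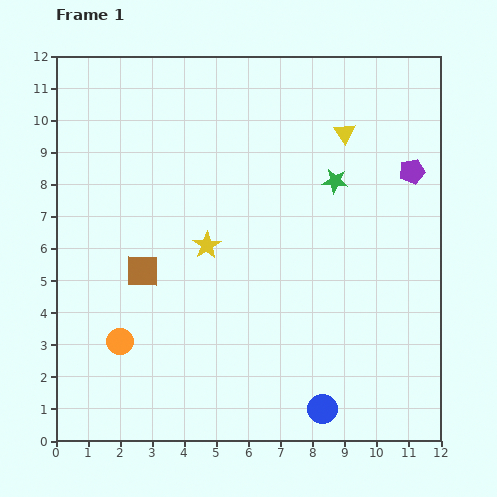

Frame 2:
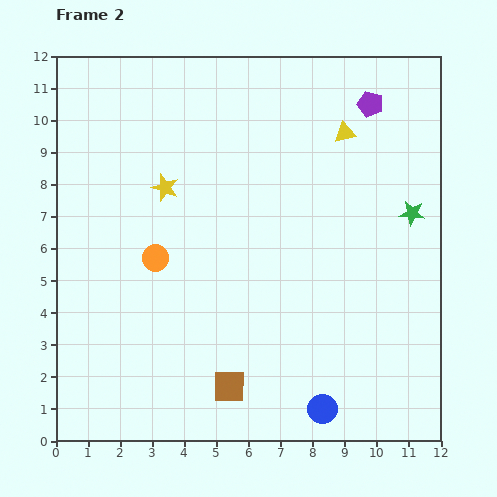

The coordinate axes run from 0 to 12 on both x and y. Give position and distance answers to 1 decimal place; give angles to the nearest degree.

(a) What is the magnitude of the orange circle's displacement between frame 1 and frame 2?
2.8

The orange circle moved from (2.0, 3.1) to (3.1, 5.7), a distance of √(1.1² + 2.6²) ≈ 2.8.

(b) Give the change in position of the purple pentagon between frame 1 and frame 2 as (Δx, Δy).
(-1.3, 2.1)

The purple pentagon was at (11.1, 8.4) in frame 1 and (9.8, 10.5) in frame 2.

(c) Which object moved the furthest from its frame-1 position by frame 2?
the brown square

(moved 4.5; next 2.8)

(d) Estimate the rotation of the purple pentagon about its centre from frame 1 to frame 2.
29° clockwise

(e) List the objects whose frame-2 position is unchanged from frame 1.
the blue circle, the yellow triangle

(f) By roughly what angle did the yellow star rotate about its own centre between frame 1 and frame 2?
20° counter-clockwise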